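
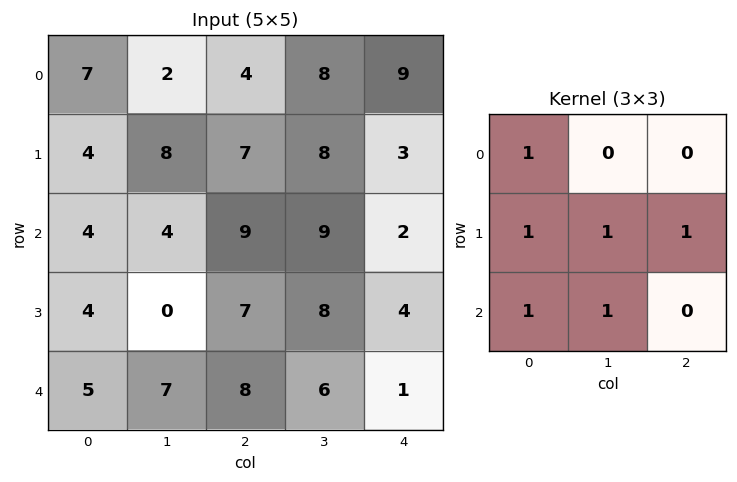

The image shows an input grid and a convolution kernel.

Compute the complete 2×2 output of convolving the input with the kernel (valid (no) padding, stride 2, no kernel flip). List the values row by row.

34 40
27 42

Output[0,0]: The receptive field on the input at this output position is [7 2 4 / 4 8 7 / 4 4 9]. Elementwise product with the kernel and sum: 7·1 + 4·1 + 8·1 + 7·1 + 4·1 + 4·1.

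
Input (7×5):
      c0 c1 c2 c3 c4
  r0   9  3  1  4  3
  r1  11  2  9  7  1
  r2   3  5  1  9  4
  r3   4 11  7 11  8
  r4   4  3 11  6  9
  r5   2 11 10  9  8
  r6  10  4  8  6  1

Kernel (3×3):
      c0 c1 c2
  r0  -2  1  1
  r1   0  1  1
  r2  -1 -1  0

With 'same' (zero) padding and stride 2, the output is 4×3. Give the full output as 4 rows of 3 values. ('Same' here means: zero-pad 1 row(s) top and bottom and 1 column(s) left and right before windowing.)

Output[0,0]: The receptive field on the zero-padded input at this output position is [0 0 0 / 0 9 3 / 0 11 2]. Elementwise product with the kernel and sum: 0·-2 + 0·1 + 0·1 + 9·1 + 3·1 + 0·-1 + 11·-1.

1 -6 -5
17 4 -28
20 -8 -22
27 11 -9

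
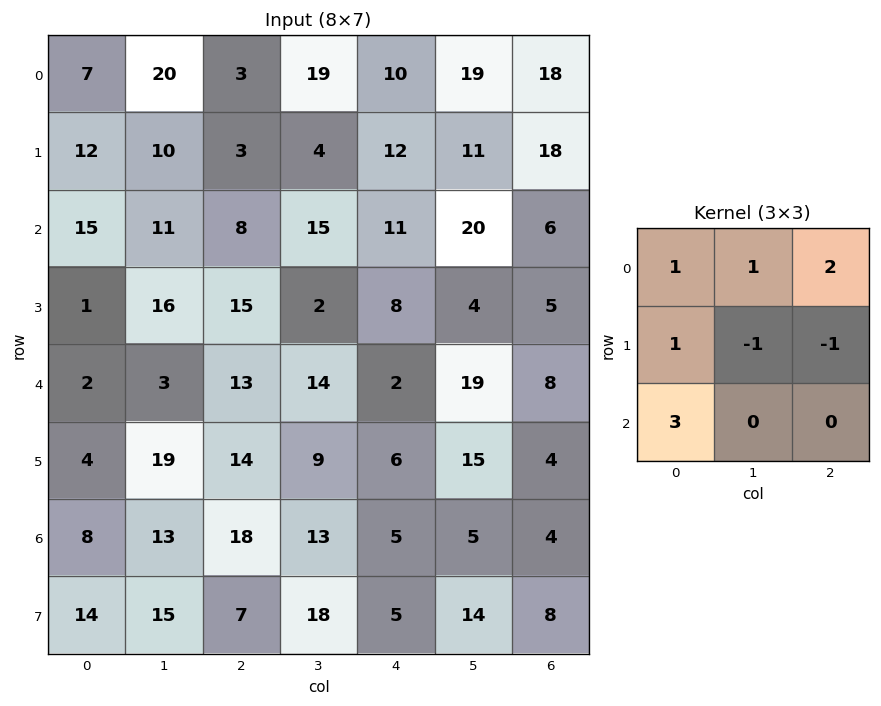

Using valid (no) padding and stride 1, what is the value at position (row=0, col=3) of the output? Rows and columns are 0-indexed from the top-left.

93

The receptive field on the input at this output position is [19 10 19 / 4 12 11 / 15 11 20]. Elementwise product with the kernel and sum: 19·1 + 10·1 + 19·2 + 4·1 + 12·-1 + 11·-1 + 15·3.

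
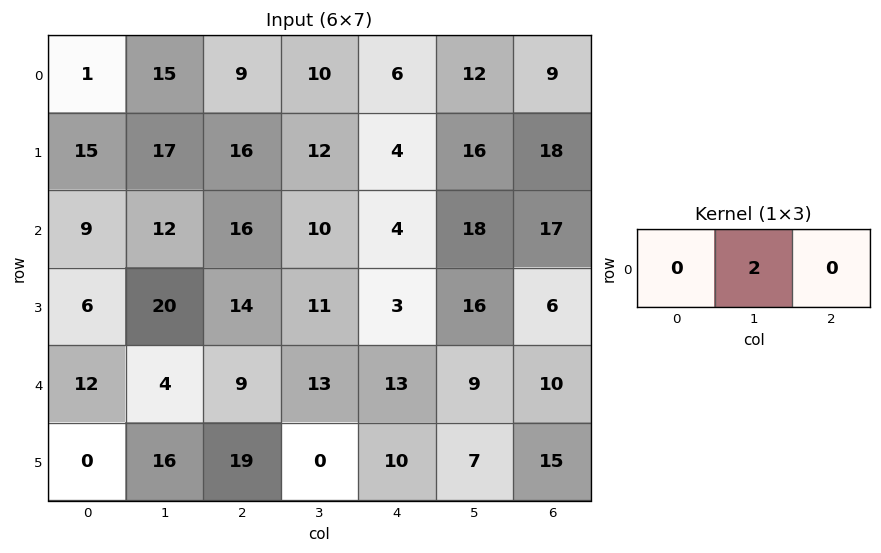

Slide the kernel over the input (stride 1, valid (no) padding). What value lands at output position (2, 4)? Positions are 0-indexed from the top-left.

The receptive field on the input at this output position is [4 18 17]. Elementwise product with the kernel and sum: 18·2.

36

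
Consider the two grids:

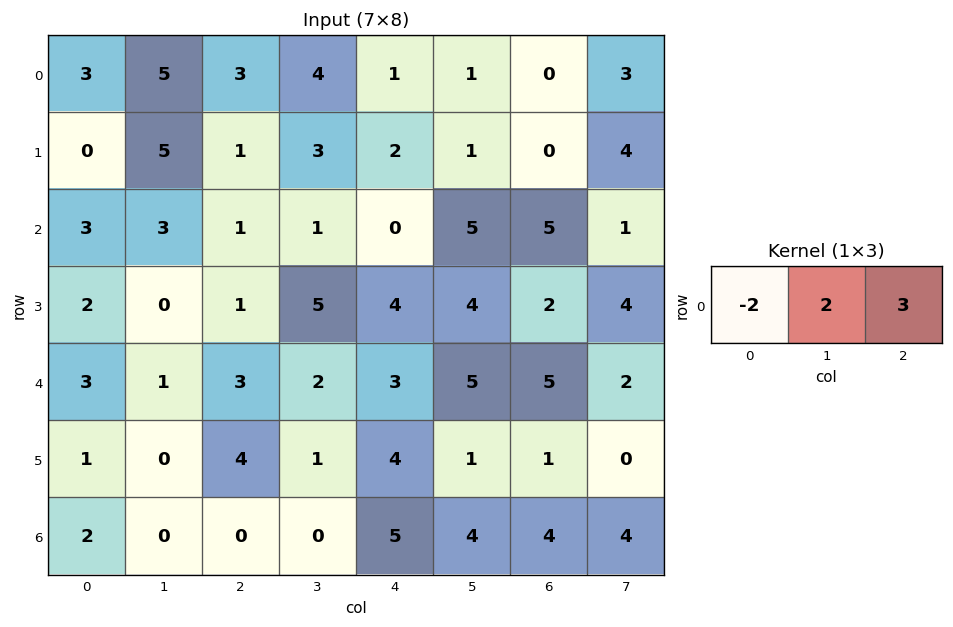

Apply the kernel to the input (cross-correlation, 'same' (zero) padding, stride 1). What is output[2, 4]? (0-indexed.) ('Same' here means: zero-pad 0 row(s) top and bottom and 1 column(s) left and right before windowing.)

The receptive field on the zero-padded input at this output position is [1 0 5]. Elementwise product with the kernel and sum: 1·-2 + 0·2 + 5·3.

13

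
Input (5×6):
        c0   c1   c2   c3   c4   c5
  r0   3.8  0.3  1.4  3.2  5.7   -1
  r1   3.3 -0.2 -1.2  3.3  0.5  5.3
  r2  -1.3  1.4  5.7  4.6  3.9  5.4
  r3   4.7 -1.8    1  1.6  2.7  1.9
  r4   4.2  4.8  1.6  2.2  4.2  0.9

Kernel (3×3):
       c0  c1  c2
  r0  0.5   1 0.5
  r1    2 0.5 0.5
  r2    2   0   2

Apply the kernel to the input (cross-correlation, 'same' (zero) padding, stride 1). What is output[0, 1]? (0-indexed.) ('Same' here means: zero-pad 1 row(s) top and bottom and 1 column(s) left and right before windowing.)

12.65

The receptive field on the zero-padded input at this output position is [0 0 0 / 3.8 0.3 1.4 / 3.3 -0.2 -1.2]. Elementwise product with the kernel and sum: 0·0.5 + 0·1 + 0·0.5 + 3.8·2 + 0.3·0.5 + 1.4·0.5 + 3.3·2 + -1.2·2.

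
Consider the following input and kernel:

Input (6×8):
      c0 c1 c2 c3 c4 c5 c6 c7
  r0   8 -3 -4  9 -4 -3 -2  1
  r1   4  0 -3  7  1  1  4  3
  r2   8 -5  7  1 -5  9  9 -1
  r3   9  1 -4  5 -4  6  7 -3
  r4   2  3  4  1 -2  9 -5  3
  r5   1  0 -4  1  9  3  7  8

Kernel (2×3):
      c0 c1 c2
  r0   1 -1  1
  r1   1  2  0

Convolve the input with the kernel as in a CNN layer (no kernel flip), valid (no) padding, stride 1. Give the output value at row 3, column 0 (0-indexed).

The receptive field on the input at this output position is [9 1 -4 / 2 3 4]. Elementwise product with the kernel and sum: 9·1 + 1·-1 + -4·1 + 2·1 + 3·2.

12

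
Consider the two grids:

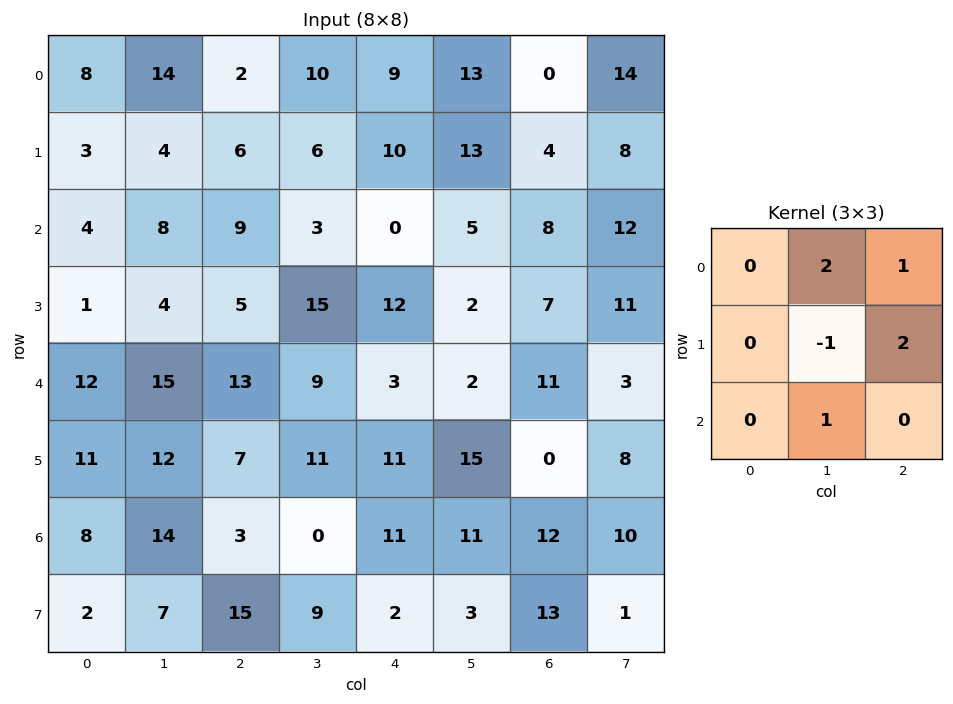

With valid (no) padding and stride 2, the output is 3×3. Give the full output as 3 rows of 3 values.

Output[0,0]: The receptive field on the input at this output position is [8 14 2 / 3 4 6 / 4 8 9]. Elementwise product with the kernel and sum: 14·2 + 2·1 + 4·-1 + 6·2 + 8·1.
Output[0,1]: The receptive field on the input at this output position is [2 10 9 / 6 6 10 / 9 3 0]. Elementwise product with the kernel and sum: 10·2 + 9·1 + 6·-1 + 10·2 + 3·1.

46 46 26
46 24 32
59 32 11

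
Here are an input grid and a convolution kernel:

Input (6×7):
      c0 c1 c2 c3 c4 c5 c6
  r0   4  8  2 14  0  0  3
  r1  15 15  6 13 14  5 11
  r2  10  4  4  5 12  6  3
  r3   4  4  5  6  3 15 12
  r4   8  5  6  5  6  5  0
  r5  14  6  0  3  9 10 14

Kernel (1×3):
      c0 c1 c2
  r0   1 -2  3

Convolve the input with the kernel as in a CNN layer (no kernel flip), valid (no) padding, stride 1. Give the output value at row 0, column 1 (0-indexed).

The receptive field on the input at this output position is [8 2 14]. Elementwise product with the kernel and sum: 8·1 + 2·-2 + 14·3.

46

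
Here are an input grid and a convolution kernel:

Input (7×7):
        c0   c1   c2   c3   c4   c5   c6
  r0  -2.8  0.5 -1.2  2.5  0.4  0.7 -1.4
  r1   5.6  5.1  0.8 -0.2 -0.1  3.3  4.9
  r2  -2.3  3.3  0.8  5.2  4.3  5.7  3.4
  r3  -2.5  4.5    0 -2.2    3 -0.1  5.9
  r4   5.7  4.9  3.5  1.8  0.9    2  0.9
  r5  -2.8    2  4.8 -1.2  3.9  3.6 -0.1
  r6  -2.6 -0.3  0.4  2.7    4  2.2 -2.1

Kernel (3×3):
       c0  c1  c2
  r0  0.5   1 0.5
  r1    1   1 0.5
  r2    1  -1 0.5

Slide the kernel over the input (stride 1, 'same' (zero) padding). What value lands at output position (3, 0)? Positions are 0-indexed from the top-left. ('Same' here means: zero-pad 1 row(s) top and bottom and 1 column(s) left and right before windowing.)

The receptive field on the zero-padded input at this output position is [0 -2.3 3.3 / 0 -2.5 4.5 / 0 5.7 4.9]. Elementwise product with the kernel and sum: 0·0.5 + -2.3·1 + 3.3·0.5 + 0·1 + -2.5·1 + 4.5·0.5 + 0·1 + 5.7·-1 + 4.9·0.5.

-4.15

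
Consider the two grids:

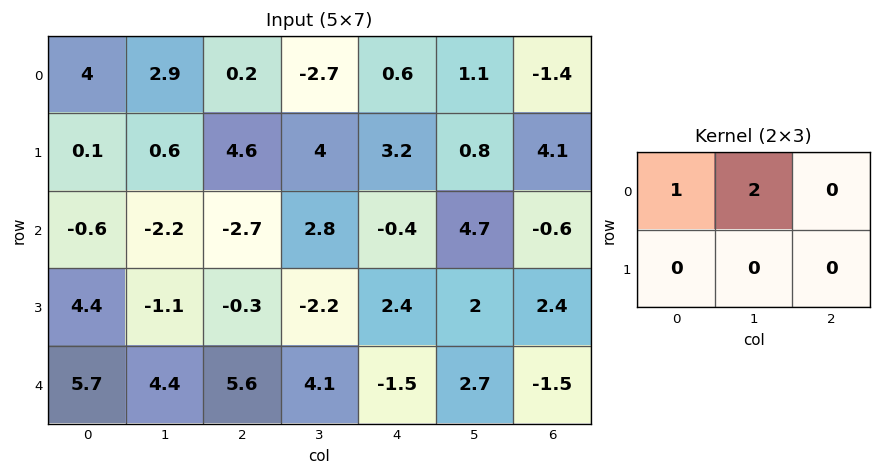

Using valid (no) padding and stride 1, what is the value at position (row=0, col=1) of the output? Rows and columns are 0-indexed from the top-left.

3.3

The receptive field on the input at this output position is [2.9 0.2 -2.7 / 0.6 4.6 4]. Elementwise product with the kernel and sum: 2.9·1 + 0.2·2.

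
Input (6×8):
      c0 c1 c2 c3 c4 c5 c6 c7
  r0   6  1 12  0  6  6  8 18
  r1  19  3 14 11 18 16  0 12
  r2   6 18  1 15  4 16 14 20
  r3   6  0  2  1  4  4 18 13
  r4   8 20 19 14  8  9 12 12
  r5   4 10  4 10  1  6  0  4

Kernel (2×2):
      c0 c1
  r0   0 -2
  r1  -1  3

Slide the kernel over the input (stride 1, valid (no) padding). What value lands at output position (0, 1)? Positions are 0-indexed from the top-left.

The receptive field on the input at this output position is [1 12 / 3 14]. Elementwise product with the kernel and sum: 12·-2 + 3·-1 + 14·3.

15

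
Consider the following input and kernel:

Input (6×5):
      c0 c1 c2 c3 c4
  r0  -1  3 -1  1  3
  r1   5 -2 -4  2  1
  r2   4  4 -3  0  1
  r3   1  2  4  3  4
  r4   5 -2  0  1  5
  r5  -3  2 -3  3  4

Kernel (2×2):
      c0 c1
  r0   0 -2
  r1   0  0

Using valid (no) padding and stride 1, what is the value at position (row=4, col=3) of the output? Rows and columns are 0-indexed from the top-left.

-10

The receptive field on the input at this output position is [1 5 / 3 4]. Elementwise product with the kernel and sum: 5·-2.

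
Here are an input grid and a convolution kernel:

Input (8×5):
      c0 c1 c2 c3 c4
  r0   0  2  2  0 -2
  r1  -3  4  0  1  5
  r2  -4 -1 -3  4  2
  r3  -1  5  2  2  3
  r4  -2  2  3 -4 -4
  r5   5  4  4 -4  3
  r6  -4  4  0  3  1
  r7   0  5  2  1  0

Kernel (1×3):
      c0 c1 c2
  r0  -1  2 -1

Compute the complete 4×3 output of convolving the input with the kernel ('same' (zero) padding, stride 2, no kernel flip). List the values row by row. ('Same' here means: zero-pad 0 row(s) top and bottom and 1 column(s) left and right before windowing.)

Output[0,0]: The receptive field on the zero-padded input at this output position is [0 0 2]. Elementwise product with the kernel and sum: 0·-1 + 0·2 + 2·-1.
Output[0,1]: The receptive field on the zero-padded input at this output position is [2 2 0]. Elementwise product with the kernel and sum: 2·-1 + 2·2 + 0·-1.

-2 2 -4
-7 -9 0
-6 8 -4
-12 -7 -1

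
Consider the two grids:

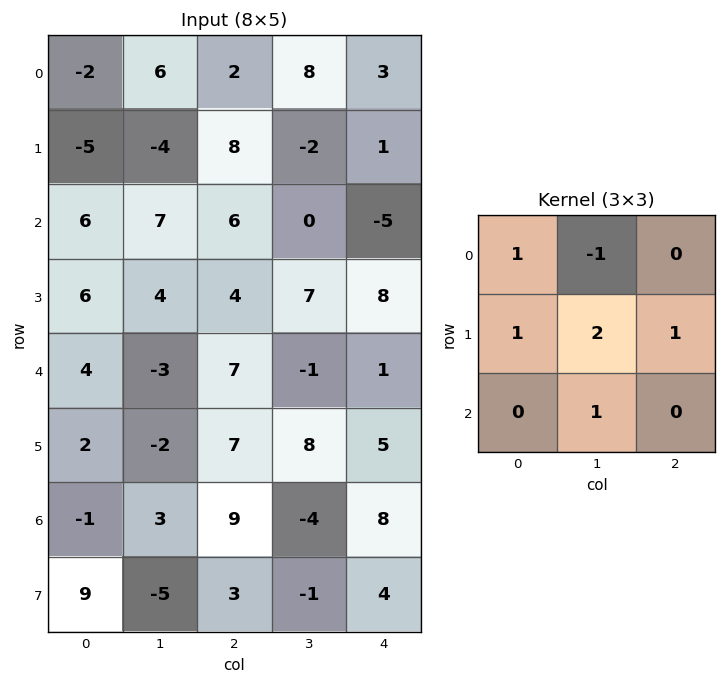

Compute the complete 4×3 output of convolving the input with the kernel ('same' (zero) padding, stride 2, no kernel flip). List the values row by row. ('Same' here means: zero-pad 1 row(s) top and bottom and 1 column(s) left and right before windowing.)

-3 26 15
30 11 -5
1 17 5
8 11 19

Output[0,0]: The receptive field on the zero-padded input at this output position is [0 0 0 / 0 -2 6 / 0 -5 -4]. Elementwise product with the kernel and sum: 0·1 + 0·-1 + 0·1 + -2·2 + 6·1 + -5·1.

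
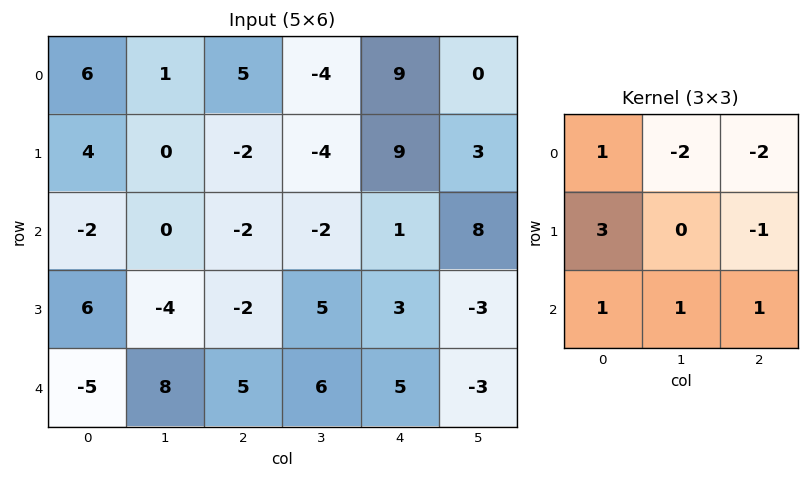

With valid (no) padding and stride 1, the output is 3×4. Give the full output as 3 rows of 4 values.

4 -1 -23 -30
4 13 -13 -37
30 10 7 6

Output[0,0]: The receptive field on the input at this output position is [6 1 5 / 4 0 -2 / -2 0 -2]. Elementwise product with the kernel and sum: 6·1 + 1·-2 + 5·-2 + 4·3 + -2·-1 + -2·1 + 0·1 + -2·1.
Output[0,1]: The receptive field on the input at this output position is [1 5 -4 / 0 -2 -4 / 0 -2 -2]. Elementwise product with the kernel and sum: 1·1 + 5·-2 + -4·-2 + 0·3 + -4·-1 + 0·1 + -2·1 + -2·1.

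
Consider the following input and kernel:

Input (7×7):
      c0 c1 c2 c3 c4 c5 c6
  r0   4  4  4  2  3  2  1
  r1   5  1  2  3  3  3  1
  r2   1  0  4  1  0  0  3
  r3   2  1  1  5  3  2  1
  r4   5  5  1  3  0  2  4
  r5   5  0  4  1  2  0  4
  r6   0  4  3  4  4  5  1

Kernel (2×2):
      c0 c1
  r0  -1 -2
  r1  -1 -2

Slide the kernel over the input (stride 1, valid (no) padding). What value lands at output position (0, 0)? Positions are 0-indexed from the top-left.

-19

The receptive field on the input at this output position is [4 4 / 5 1]. Elementwise product with the kernel and sum: 4·-1 + 4·-2 + 5·-1 + 1·-2.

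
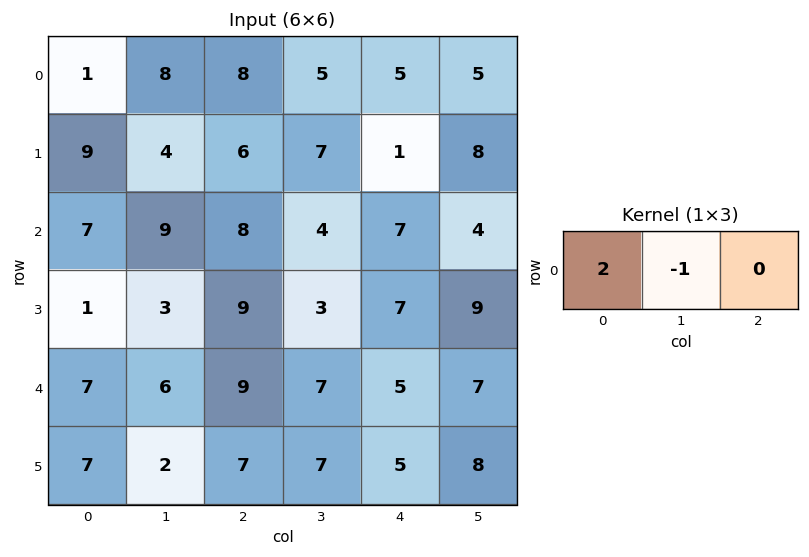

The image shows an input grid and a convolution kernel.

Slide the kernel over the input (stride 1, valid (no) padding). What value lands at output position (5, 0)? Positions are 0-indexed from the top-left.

The receptive field on the input at this output position is [7 2 7]. Elementwise product with the kernel and sum: 7·2 + 2·-1.

12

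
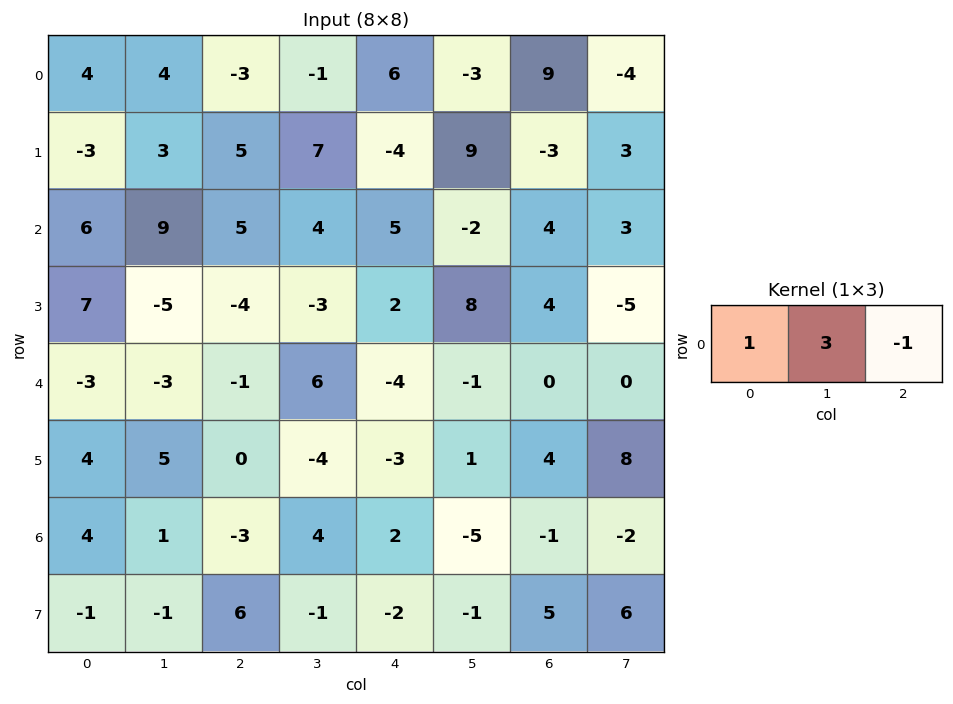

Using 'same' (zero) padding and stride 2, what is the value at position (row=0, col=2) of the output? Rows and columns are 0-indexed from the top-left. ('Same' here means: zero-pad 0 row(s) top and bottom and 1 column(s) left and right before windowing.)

20

The receptive field on the zero-padded input at this output position is [-1 6 -3]. Elementwise product with the kernel and sum: -1·1 + 6·3 + -3·-1.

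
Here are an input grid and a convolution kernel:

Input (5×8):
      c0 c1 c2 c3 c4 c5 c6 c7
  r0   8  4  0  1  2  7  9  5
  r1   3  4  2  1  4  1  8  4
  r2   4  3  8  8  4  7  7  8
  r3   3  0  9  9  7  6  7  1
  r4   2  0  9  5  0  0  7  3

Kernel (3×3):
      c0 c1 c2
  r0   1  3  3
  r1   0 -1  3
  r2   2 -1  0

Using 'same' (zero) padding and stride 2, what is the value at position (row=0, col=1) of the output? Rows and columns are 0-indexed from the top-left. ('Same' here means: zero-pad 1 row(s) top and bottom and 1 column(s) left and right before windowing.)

The receptive field on the zero-padded input at this output position is [0 0 0 / 4 0 1 / 4 2 1]. Elementwise product with the kernel and sum: 0·1 + 0·3 + 0·3 + 0·-1 + 1·3 + 4·2 + 2·-1.

9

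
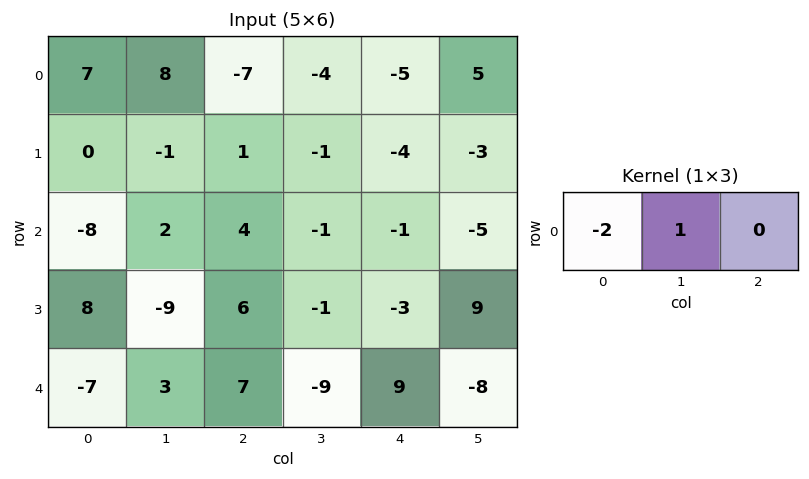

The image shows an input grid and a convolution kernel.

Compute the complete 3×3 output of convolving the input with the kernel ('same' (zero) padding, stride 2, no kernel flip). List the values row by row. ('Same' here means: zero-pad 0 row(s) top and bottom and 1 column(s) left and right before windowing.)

7 -23 3
-8 0 1
-7 1 27

Output[0,0]: The receptive field on the zero-padded input at this output position is [0 7 8]. Elementwise product with the kernel and sum: 0·-2 + 7·1.
Output[0,1]: The receptive field on the zero-padded input at this output position is [8 -7 -4]. Elementwise product with the kernel and sum: 8·-2 + -7·1.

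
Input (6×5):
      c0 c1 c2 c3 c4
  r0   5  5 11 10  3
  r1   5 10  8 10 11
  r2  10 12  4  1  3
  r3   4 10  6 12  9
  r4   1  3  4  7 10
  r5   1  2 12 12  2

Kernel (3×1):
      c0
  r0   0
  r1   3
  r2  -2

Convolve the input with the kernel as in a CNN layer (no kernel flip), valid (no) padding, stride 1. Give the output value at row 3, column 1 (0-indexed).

The receptive field on the input at this output position is [10 / 3 / 2]. Elementwise product with the kernel and sum: 3·3 + 2·-2.

5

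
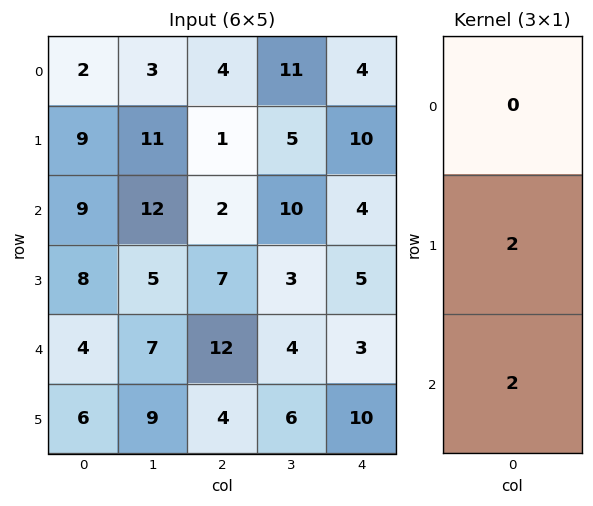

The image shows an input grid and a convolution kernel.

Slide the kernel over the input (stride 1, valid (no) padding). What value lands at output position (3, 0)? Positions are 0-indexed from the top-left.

20

The receptive field on the input at this output position is [8 / 4 / 6]. Elementwise product with the kernel and sum: 4·2 + 6·2.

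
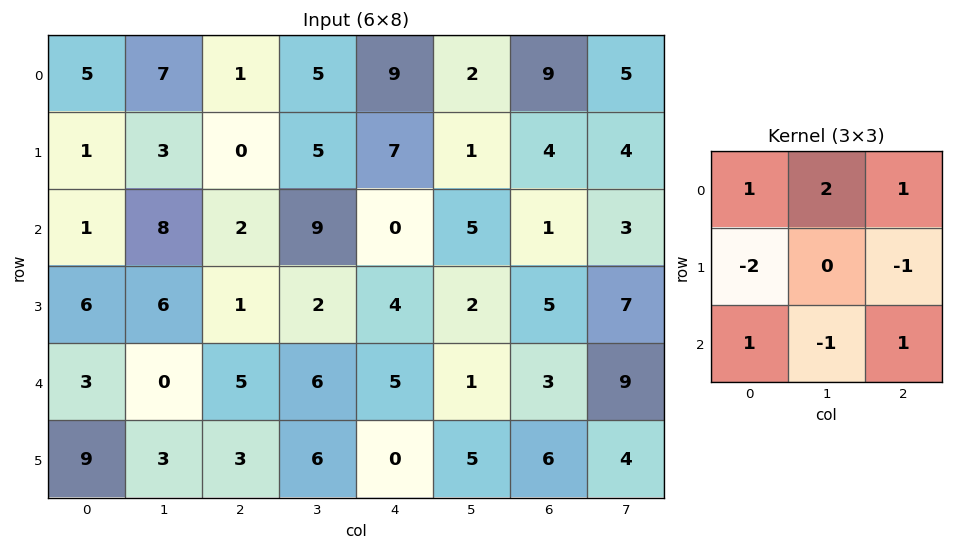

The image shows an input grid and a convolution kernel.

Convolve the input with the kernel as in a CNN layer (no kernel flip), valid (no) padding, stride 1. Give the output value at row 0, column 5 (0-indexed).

The receptive field on the input at this output position is [2 9 5 / 1 4 4 / 5 1 3]. Elementwise product with the kernel and sum: 2·1 + 9·2 + 5·1 + 1·-2 + 4·-1 + 5·1 + 1·-1 + 3·1.

26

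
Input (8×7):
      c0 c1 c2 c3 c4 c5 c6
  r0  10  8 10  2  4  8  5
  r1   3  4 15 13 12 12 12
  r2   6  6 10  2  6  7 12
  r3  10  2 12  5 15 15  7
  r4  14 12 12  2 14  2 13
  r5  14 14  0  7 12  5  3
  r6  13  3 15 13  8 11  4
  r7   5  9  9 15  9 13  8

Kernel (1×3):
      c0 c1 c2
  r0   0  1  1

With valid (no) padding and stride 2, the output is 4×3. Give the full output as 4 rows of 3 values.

18 6 13
16 8 19
24 16 15
18 21 15

Output[0,0]: The receptive field on the input at this output position is [10 8 10]. Elementwise product with the kernel and sum: 8·1 + 10·1.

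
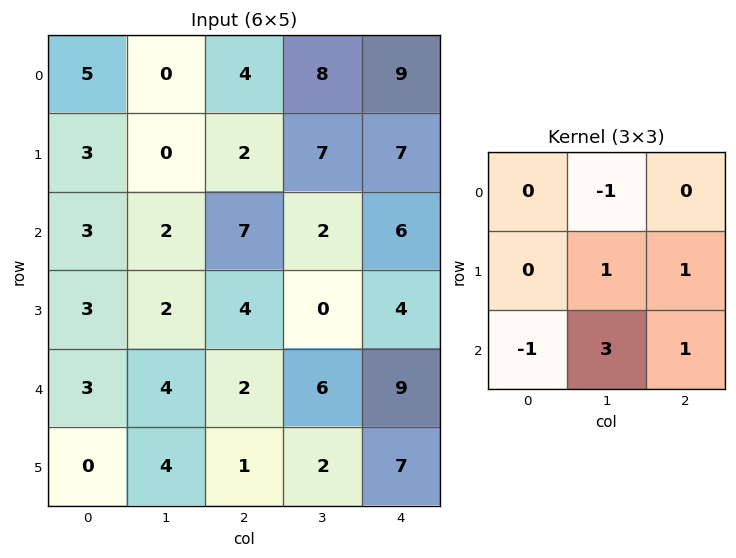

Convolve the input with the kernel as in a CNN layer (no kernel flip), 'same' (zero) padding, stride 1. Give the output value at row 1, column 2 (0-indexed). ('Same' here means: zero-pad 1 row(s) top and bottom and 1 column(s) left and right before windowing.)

26

The receptive field on the zero-padded input at this output position is [0 4 8 / 0 2 7 / 2 7 2]. Elementwise product with the kernel and sum: 4·-1 + 2·1 + 7·1 + 2·-1 + 7·3 + 2·1.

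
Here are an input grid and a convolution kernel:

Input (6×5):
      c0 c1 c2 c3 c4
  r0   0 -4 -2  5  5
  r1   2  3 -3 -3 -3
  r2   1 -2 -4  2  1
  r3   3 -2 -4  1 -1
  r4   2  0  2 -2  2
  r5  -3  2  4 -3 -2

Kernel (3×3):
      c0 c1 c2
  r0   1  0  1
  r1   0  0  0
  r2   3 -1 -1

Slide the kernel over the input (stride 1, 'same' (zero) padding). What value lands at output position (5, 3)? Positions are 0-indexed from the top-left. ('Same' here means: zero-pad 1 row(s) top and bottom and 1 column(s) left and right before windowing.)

The receptive field on the zero-padded input at this output position is [2 -2 2 / 4 -3 -2 / 0 0 0]. Elementwise product with the kernel and sum: 2·1 + 2·1 + 0·3 + 0·-1 + 0·-1.

4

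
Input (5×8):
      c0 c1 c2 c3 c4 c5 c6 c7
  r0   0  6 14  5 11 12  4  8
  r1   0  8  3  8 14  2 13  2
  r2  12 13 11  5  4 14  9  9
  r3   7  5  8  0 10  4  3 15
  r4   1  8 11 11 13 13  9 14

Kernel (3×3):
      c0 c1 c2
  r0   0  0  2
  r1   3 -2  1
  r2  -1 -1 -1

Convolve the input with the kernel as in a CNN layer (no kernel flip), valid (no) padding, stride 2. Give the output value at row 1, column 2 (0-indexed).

The receptive field on the input at this output position is [4 14 9 / 10 4 3 / 13 13 9]. Elementwise product with the kernel and sum: 9·2 + 10·3 + 4·-2 + 3·1 + 13·-1 + 13·-1 + 9·-1.

8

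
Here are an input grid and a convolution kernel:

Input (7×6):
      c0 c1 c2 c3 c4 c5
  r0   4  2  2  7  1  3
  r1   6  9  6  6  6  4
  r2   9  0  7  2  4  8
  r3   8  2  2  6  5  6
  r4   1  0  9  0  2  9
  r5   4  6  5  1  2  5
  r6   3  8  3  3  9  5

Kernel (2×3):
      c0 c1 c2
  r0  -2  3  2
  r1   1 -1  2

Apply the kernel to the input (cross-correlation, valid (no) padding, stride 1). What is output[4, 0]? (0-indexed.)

The receptive field on the input at this output position is [1 0 9 / 4 6 5]. Elementwise product with the kernel and sum: 1·-2 + 0·3 + 9·2 + 4·1 + 6·-1 + 5·2.

24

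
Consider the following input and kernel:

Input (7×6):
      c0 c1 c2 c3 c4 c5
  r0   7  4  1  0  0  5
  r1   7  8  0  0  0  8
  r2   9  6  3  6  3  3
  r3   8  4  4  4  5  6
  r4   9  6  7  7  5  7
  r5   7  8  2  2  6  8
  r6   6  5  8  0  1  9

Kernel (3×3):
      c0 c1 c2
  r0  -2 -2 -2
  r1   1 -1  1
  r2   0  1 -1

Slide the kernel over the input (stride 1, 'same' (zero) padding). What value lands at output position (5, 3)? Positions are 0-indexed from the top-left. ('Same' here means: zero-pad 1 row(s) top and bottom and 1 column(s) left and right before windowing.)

The receptive field on the zero-padded input at this output position is [7 7 5 / 2 2 6 / 8 0 1]. Elementwise product with the kernel and sum: 7·-2 + 7·-2 + 5·-2 + 2·1 + 2·-1 + 6·1 + 0·1 + 1·-1.

-33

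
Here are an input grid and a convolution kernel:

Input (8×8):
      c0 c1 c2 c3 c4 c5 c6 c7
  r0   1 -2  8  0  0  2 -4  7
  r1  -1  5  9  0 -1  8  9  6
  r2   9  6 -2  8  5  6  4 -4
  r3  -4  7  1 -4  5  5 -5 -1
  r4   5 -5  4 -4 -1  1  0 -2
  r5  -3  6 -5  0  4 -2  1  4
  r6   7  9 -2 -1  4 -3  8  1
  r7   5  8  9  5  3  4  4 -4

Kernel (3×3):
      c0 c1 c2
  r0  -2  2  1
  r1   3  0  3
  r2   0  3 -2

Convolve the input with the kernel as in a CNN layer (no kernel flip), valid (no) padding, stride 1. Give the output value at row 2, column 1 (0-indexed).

The receptive field on the input at this output position is [6 -2 8 / 7 1 -4 / -5 4 -4]. Elementwise product with the kernel and sum: 6·-2 + -2·2 + 8·1 + 7·3 + -4·3 + 4·3 + -4·-2.

21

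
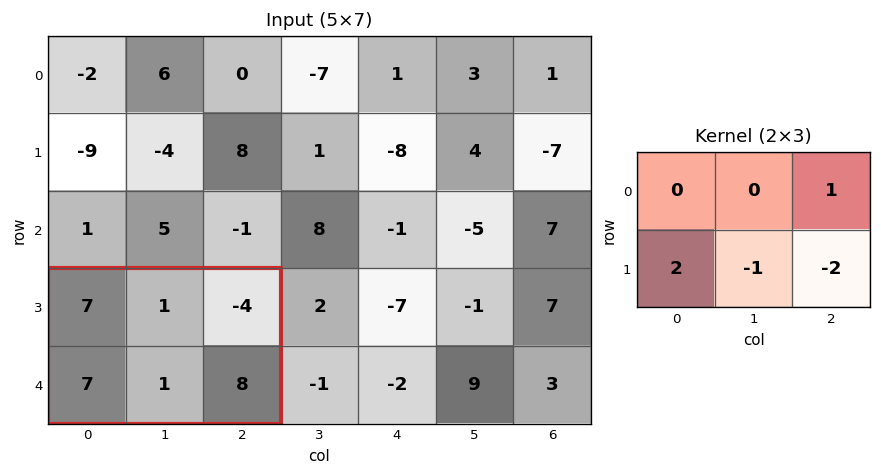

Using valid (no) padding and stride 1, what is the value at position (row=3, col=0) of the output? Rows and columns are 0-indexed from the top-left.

-7

The receptive field on the input at this output position is [7 1 -4 / 7 1 8]. Elementwise product with the kernel and sum: -4·1 + 7·2 + 1·-1 + 8·-2.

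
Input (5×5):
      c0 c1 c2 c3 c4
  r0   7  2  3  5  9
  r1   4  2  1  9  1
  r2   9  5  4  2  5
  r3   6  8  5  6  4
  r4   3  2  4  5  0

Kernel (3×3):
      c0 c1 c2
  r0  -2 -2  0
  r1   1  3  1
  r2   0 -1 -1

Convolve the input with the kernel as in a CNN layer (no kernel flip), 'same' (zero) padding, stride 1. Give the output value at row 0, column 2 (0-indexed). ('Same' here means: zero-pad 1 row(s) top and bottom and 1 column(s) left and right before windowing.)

The receptive field on the zero-padded input at this output position is [0 0 0 / 2 3 5 / 2 1 9]. Elementwise product with the kernel and sum: 0·-2 + 0·-2 + 2·1 + 3·3 + 5·1 + 1·-1 + 9·-1.

6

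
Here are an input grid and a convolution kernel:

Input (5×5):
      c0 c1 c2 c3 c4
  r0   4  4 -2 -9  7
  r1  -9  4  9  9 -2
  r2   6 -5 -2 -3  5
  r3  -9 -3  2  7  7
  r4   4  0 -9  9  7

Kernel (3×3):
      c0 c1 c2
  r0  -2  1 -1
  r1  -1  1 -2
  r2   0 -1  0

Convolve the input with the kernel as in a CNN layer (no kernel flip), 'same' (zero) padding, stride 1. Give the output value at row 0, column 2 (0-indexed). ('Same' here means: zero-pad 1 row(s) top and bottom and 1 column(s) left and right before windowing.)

3

The receptive field on the zero-padded input at this output position is [0 0 0 / 4 -2 -9 / 4 9 9]. Elementwise product with the kernel and sum: 0·-2 + 0·1 + 0·-1 + 4·-1 + -2·1 + -9·-2 + 9·-1.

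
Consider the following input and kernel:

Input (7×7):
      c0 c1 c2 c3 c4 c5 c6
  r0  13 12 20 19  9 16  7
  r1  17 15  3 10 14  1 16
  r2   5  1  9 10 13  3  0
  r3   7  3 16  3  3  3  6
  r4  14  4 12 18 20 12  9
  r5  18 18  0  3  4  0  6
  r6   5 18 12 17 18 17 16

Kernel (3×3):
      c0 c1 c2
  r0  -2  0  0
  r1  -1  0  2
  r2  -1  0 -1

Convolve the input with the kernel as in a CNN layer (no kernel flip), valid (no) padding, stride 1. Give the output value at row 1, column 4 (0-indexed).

-50

The receptive field on the input at this output position is [14 1 16 / 13 3 0 / 3 3 6]. Elementwise product with the kernel and sum: 14·-2 + 13·-1 + 0·2 + 3·-1 + 6·-1.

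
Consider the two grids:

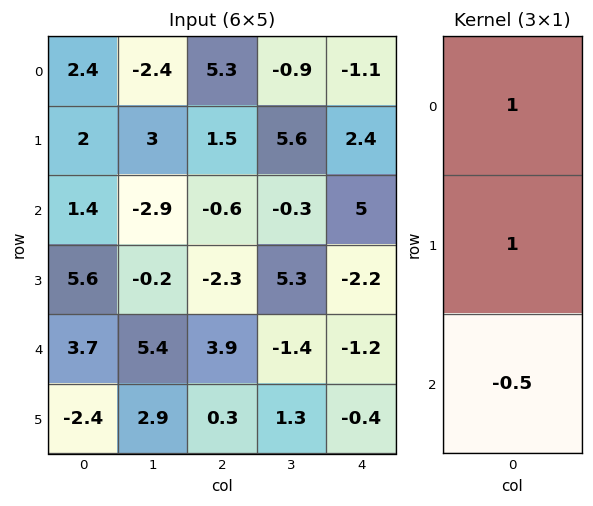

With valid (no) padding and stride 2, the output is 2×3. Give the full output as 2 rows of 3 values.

Output[0,0]: The receptive field on the input at this output position is [2.4 / 2 / 1.4]. Elementwise product with the kernel and sum: 2.4·1 + 2·1 + 1.4·-0.5.

3.7 7.1 -1.2
5.15 -4.85 3.4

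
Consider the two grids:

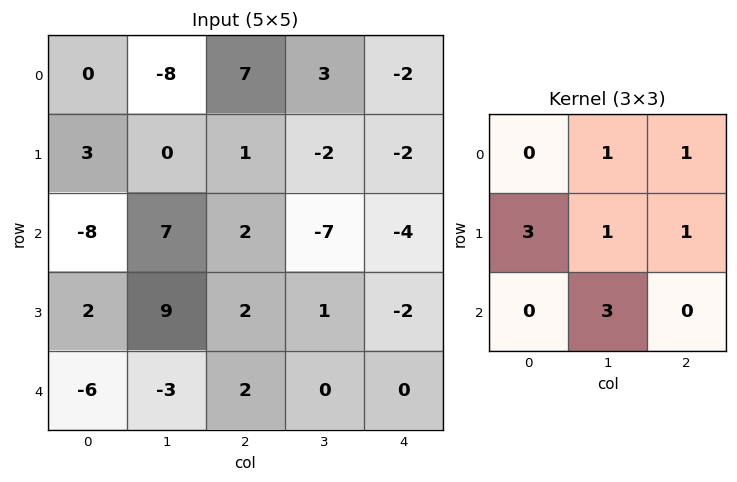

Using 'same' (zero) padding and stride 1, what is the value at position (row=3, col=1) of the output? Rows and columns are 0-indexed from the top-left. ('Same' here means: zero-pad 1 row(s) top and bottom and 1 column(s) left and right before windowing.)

The receptive field on the zero-padded input at this output position is [-8 7 2 / 2 9 2 / -6 -3 2]. Elementwise product with the kernel and sum: 7·1 + 2·1 + 2·3 + 9·1 + 2·1 + -3·3.

17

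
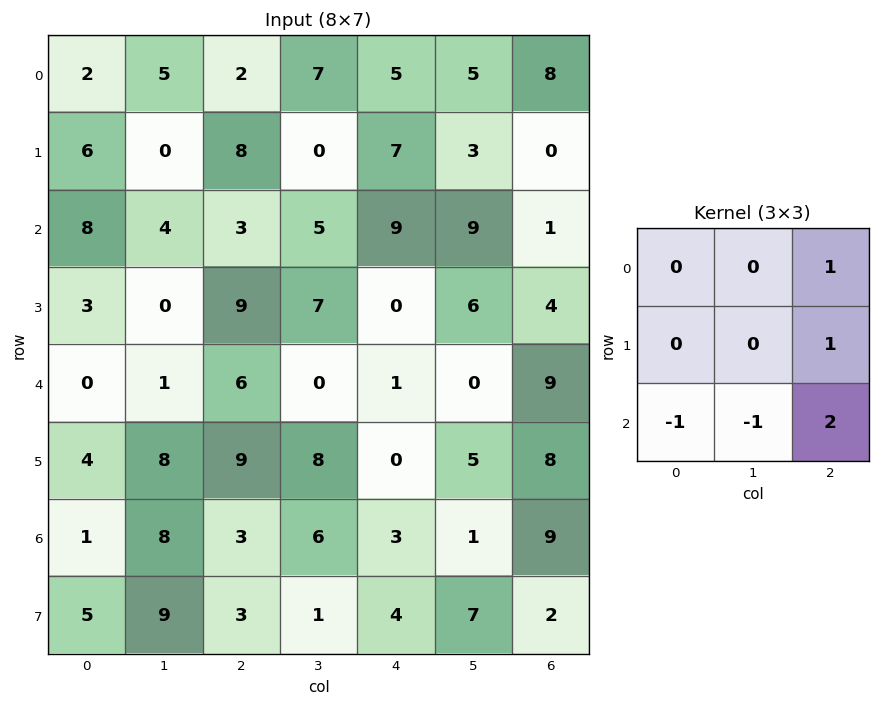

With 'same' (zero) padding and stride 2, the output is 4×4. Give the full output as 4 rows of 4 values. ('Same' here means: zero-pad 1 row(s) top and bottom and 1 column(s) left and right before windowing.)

-1 -1 4 -3
1 10 17 -10
13 6 8 -13
29 4 15 -9

Output[0,0]: The receptive field on the zero-padded input at this output position is [0 0 0 / 0 2 5 / 0 6 0]. Elementwise product with the kernel and sum: 0·1 + 5·1 + 0·-1 + 6·-1 + 0·2.
Output[0,1]: The receptive field on the zero-padded input at this output position is [0 0 0 / 5 2 7 / 0 8 0]. Elementwise product with the kernel and sum: 0·1 + 7·1 + 0·-1 + 8·-1 + 0·2.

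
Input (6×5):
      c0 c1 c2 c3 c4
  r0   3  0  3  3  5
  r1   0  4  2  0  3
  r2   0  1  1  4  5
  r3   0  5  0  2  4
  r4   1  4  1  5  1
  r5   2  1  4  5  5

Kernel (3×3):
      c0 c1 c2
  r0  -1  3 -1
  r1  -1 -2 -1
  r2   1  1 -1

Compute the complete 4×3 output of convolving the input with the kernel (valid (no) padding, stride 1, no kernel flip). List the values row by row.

-16 -4 -4
12 -2 -21
-4 -9 3
4 -18 -6

Output[0,0]: The receptive field on the input at this output position is [3 0 3 / 0 4 2 / 0 1 1]. Elementwise product with the kernel and sum: 3·-1 + 0·3 + 3·-1 + 0·-1 + 4·-2 + 2·-1 + 0·1 + 1·1 + 1·-1.
Output[0,1]: The receptive field on the input at this output position is [0 3 3 / 4 2 0 / 1 1 4]. Elementwise product with the kernel and sum: 0·-1 + 3·3 + 3·-1 + 4·-1 + 2·-2 + 0·-1 + 1·1 + 1·1 + 4·-1.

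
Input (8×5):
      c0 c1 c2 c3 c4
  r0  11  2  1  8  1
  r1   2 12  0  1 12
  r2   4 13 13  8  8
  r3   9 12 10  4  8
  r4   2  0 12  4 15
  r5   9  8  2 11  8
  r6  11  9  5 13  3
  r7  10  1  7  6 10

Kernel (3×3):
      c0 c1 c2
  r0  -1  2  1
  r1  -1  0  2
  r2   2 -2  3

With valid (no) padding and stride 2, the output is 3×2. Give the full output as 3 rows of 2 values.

13 74
86 78
24 18

Output[0,0]: The receptive field on the input at this output position is [11 2 1 / 2 12 0 / 4 13 13]. Elementwise product with the kernel and sum: 11·-1 + 2·2 + 1·1 + 2·-1 + 0·2 + 4·2 + 13·-2 + 13·3.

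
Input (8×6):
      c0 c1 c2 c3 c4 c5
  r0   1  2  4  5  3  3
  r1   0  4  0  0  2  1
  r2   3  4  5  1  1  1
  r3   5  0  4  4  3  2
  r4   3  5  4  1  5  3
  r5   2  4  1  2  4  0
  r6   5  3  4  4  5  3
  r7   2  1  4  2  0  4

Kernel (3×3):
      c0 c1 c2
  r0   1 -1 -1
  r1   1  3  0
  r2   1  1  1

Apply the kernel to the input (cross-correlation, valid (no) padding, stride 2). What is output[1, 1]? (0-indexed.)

The receptive field on the input at this output position is [5 1 1 / 4 4 3 / 4 1 5]. Elementwise product with the kernel and sum: 5·1 + 1·-1 + 1·-1 + 4·1 + 4·3 + 4·1 + 1·1 + 5·1.

29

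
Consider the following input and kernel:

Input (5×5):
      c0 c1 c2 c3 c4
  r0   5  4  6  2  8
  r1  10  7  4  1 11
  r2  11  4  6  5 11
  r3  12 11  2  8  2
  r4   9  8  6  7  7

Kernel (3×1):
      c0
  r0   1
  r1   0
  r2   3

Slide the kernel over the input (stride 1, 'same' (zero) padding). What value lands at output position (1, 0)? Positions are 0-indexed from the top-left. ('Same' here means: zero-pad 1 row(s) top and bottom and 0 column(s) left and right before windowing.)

38

The receptive field on the zero-padded input at this output position is [5 / 10 / 11]. Elementwise product with the kernel and sum: 5·1 + 11·3.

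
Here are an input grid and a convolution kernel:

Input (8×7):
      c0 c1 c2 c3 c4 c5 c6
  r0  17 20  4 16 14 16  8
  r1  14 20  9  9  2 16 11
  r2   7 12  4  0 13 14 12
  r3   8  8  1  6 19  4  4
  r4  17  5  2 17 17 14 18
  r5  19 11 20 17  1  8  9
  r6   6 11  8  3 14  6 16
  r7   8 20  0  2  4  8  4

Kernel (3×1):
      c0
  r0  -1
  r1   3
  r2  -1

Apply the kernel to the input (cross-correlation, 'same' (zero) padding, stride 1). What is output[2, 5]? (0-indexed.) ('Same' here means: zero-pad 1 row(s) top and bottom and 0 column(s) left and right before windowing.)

22

The receptive field on the zero-padded input at this output position is [16 / 14 / 4]. Elementwise product with the kernel and sum: 16·-1 + 14·3 + 4·-1.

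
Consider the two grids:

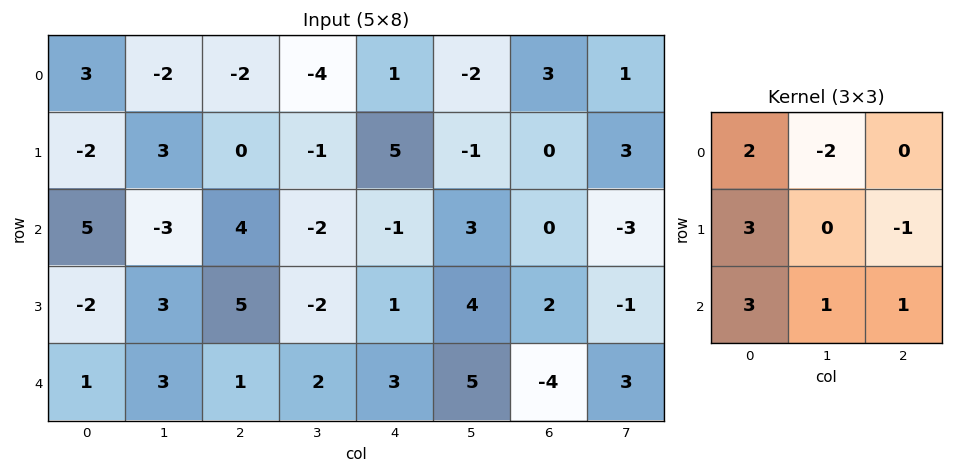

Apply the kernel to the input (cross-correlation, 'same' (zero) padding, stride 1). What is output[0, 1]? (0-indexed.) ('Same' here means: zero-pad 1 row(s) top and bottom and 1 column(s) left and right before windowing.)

The receptive field on the zero-padded input at this output position is [0 0 0 / 3 -2 -2 / -2 3 0]. Elementwise product with the kernel and sum: 0·2 + 0·-2 + 3·3 + -2·-1 + -2·3 + 3·1 + 0·1.

8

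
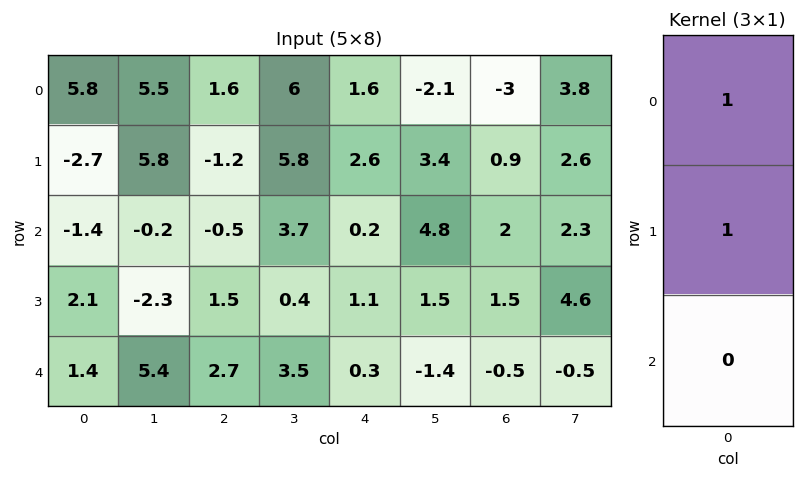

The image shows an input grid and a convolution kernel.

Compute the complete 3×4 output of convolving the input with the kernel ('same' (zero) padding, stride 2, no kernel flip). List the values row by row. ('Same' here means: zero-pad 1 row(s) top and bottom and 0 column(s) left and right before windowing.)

5.8 1.6 1.6 -3
-4.1 -1.7 2.8 2.9
3.5 4.2 1.4 1

Output[0,0]: The receptive field on the zero-padded input at this output position is [0 / 5.8 / -2.7]. Elementwise product with the kernel and sum: 0·1 + 5.8·1.
Output[0,1]: The receptive field on the zero-padded input at this output position is [0 / 1.6 / -1.2]. Elementwise product with the kernel and sum: 0·1 + 1.6·1.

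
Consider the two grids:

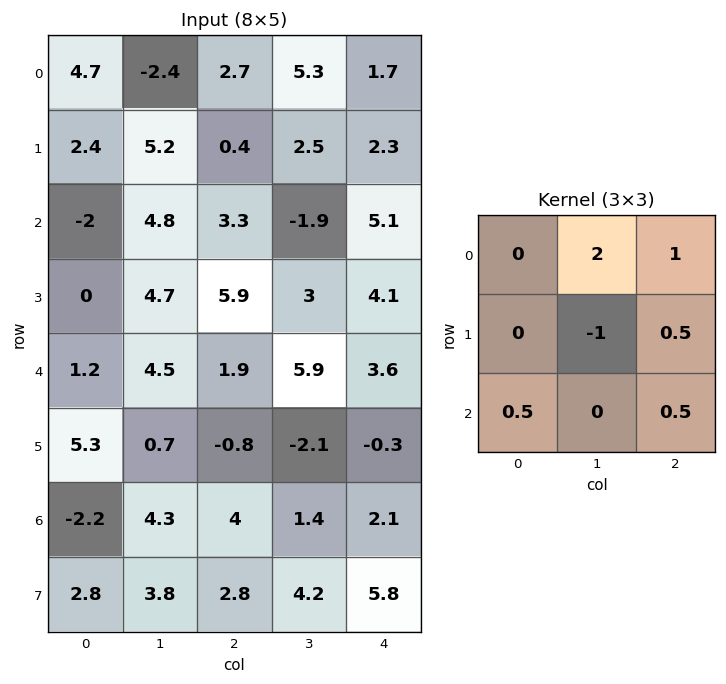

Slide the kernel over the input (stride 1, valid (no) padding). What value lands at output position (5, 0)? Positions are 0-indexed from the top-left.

The receptive field on the input at this output position is [5.3 0.7 -0.8 / -2.2 4.3 4 / 2.8 3.8 2.8]. Elementwise product with the kernel and sum: 0.7·2 + -0.8·1 + 4.3·-1 + 4·0.5 + 2.8·0.5 + 2.8·0.5.

1.1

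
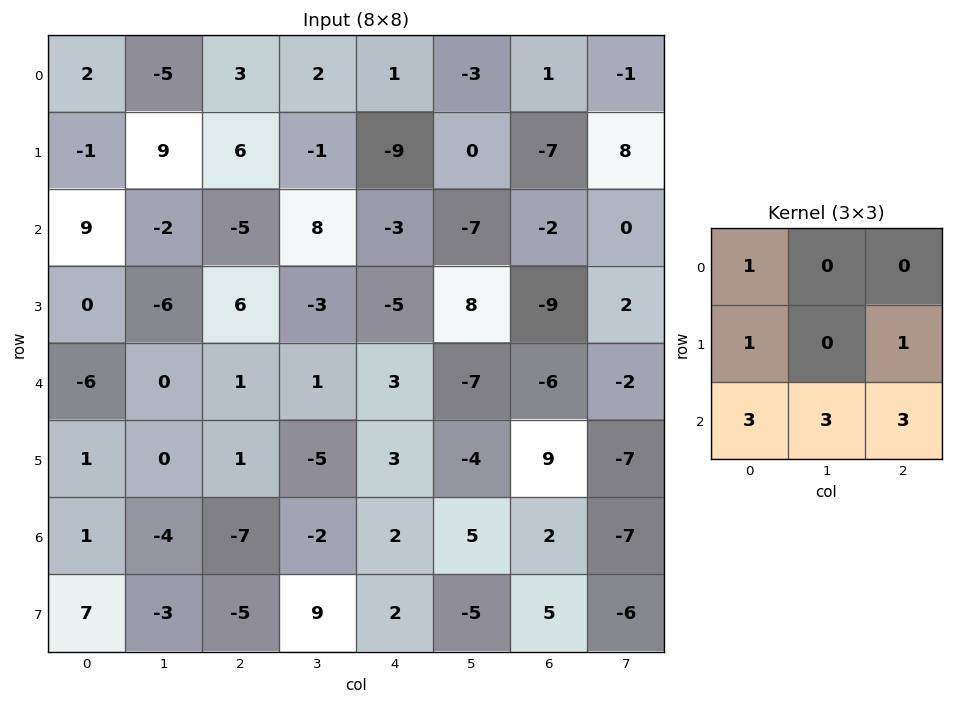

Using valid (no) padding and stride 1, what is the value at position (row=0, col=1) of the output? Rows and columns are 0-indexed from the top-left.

6

The receptive field on the input at this output position is [-5 3 2 / 9 6 -1 / -2 -5 8]. Elementwise product with the kernel and sum: -5·1 + 9·1 + -1·1 + -2·3 + -5·3 + 8·3.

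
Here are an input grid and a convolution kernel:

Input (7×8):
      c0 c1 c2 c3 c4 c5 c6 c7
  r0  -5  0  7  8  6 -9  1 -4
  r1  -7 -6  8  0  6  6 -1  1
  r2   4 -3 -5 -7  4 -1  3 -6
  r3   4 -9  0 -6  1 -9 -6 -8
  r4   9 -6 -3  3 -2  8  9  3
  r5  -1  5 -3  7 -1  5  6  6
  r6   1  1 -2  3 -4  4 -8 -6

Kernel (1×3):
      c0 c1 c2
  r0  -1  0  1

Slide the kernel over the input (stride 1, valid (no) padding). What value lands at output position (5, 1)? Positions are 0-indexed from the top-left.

The receptive field on the input at this output position is [5 -3 7]. Elementwise product with the kernel and sum: 5·-1 + 7·1.

2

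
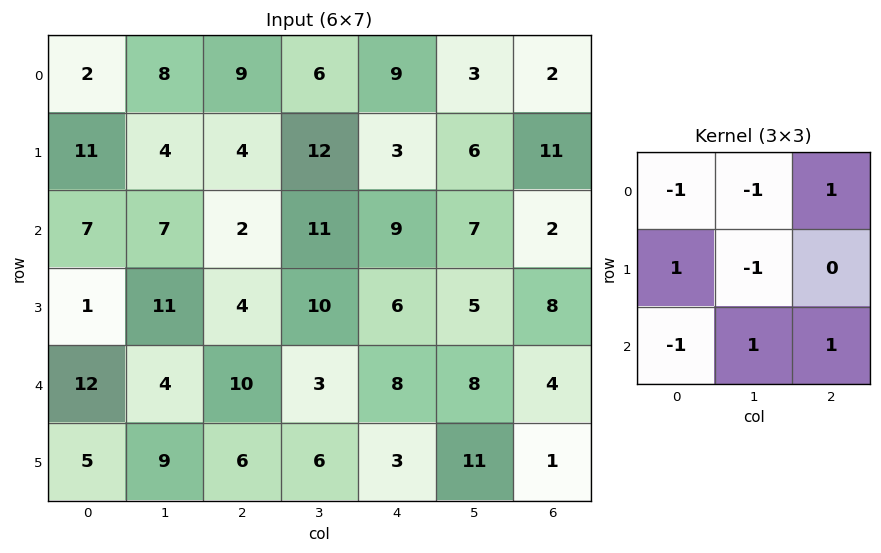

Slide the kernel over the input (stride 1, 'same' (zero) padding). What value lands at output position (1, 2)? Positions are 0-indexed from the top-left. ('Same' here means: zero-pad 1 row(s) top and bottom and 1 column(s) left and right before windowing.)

The receptive field on the zero-padded input at this output position is [8 9 6 / 4 4 12 / 7 2 11]. Elementwise product with the kernel and sum: 8·-1 + 9·-1 + 6·1 + 4·1 + 4·-1 + 7·-1 + 2·1 + 11·1.

-5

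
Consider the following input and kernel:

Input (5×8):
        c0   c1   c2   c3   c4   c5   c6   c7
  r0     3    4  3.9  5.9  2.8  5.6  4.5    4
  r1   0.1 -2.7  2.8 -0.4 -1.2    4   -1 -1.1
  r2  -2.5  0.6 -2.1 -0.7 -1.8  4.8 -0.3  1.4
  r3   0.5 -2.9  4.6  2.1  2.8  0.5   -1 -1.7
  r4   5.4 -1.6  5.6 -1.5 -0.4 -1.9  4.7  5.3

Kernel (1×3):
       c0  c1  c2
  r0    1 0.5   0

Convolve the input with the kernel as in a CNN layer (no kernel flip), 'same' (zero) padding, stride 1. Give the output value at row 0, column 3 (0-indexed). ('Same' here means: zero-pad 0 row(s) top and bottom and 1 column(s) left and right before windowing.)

6.85

The receptive field on the zero-padded input at this output position is [3.9 5.9 2.8]. Elementwise product with the kernel and sum: 3.9·1 + 5.9·0.5.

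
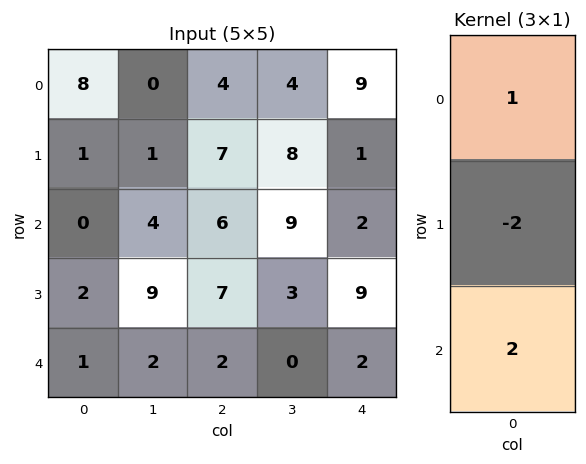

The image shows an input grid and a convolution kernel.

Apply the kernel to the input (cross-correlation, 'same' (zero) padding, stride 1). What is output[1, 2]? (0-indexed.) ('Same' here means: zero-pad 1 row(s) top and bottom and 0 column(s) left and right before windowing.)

The receptive field on the zero-padded input at this output position is [4 / 7 / 6]. Elementwise product with the kernel and sum: 4·1 + 7·-2 + 6·2.

2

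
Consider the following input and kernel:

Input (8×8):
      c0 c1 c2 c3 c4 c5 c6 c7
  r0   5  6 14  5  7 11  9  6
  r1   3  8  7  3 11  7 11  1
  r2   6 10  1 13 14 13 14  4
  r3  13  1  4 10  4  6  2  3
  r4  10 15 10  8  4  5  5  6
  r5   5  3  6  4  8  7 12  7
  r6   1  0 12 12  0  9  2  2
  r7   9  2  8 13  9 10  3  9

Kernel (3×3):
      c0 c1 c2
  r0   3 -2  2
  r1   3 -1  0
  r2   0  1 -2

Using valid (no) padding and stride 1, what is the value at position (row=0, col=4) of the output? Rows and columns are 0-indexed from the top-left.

The receptive field on the input at this output position is [7 11 9 / 11 7 11 / 14 13 14]. Elementwise product with the kernel and sum: 7·3 + 11·-2 + 9·2 + 11·3 + 7·-1 + 13·1 + 14·-2.

28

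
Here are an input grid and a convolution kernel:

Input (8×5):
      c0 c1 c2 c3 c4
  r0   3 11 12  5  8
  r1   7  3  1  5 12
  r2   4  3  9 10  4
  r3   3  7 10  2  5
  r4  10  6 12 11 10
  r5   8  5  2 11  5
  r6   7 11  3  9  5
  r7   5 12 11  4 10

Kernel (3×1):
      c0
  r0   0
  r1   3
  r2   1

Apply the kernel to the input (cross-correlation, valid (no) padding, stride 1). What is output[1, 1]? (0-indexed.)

The receptive field on the input at this output position is [3 / 3 / 7]. Elementwise product with the kernel and sum: 3·3 + 7·1.

16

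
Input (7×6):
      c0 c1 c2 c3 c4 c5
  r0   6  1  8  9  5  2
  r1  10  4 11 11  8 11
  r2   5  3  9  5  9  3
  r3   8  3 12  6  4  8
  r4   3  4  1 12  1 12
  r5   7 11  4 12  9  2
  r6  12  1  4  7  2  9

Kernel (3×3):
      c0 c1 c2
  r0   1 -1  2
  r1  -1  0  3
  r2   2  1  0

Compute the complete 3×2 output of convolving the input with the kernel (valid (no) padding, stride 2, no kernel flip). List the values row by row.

Output[0,0]: The receptive field on the input at this output position is [6 1 8 / 10 4 11 / 5 3 9]. Elementwise product with the kernel and sum: 6·1 + 1·-1 + 8·2 + 10·-1 + 11·3 + 5·2 + 3·1.
Output[0,1]: The receptive field on the input at this output position is [8 9 5 / 11 11 8 / 9 5 9]. Elementwise product with the kernel and sum: 8·1 + 9·-1 + 5·2 + 11·-1 + 8·3 + 9·2 + 5·1.

57 45
58 36
31 29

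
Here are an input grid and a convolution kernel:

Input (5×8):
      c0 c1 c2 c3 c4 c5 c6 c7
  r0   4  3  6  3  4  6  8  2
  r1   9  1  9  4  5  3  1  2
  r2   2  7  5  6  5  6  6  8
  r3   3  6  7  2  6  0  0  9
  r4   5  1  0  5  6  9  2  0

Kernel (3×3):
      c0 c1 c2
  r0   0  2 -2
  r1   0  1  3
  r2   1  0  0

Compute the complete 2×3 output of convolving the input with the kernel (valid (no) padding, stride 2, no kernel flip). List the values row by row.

24 22 7
36 22 6

Output[0,0]: The receptive field on the input at this output position is [4 3 6 / 9 1 9 / 2 7 5]. Elementwise product with the kernel and sum: 3·2 + 6·-2 + 1·1 + 9·3 + 2·1.
Output[0,1]: The receptive field on the input at this output position is [6 3 4 / 9 4 5 / 5 6 5]. Elementwise product with the kernel and sum: 3·2 + 4·-2 + 4·1 + 5·3 + 5·1.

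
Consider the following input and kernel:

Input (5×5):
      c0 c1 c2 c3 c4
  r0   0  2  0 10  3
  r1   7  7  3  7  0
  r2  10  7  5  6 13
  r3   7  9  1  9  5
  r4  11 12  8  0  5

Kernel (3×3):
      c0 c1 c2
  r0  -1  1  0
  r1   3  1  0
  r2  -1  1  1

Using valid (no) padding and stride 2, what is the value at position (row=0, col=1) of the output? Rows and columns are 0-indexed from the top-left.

40

The receptive field on the input at this output position is [0 10 3 / 3 7 0 / 5 6 13]. Elementwise product with the kernel and sum: 0·-1 + 10·1 + 3·3 + 7·1 + 5·-1 + 6·1 + 13·1.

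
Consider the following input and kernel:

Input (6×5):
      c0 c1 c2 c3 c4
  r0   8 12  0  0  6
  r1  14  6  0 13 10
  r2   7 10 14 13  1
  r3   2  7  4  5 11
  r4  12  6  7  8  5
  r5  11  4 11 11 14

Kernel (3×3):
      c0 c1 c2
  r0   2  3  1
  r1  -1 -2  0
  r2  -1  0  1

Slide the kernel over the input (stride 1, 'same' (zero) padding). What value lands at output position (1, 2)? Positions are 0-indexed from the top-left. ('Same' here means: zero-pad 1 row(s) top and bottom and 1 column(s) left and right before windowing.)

The receptive field on the zero-padded input at this output position is [12 0 0 / 6 0 13 / 10 14 13]. Elementwise product with the kernel and sum: 12·2 + 0·3 + 0·1 + 6·-1 + 0·-2 + 10·-1 + 13·1.

21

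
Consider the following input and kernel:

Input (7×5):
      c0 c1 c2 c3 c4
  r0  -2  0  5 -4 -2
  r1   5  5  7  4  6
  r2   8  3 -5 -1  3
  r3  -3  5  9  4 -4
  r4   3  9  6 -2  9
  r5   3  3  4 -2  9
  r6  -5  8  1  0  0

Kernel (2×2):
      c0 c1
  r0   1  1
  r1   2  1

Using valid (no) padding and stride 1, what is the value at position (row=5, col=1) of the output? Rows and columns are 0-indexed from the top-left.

The receptive field on the input at this output position is [3 4 / 8 1]. Elementwise product with the kernel and sum: 3·1 + 4·1 + 8·2 + 1·1.

24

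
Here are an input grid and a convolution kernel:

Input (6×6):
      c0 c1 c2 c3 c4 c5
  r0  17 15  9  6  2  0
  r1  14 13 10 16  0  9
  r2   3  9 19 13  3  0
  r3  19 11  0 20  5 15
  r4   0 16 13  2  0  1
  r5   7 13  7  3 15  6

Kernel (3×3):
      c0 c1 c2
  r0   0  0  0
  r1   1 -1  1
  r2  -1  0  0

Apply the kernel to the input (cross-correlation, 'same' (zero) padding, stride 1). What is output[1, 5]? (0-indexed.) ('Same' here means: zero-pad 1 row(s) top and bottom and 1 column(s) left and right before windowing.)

The receptive field on the zero-padded input at this output position is [2 0 0 / 0 9 0 / 3 0 0]. Elementwise product with the kernel and sum: 0·1 + 9·-1 + 0·1 + 3·-1.

-12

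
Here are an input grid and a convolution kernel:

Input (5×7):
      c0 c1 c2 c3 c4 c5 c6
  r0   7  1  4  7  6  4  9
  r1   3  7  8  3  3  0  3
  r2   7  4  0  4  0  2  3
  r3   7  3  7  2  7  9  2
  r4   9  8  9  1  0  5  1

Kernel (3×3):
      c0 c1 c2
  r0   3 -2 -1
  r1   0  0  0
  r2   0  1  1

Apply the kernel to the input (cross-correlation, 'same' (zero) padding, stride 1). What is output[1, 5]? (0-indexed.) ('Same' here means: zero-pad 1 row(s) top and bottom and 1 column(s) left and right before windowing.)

6

The receptive field on the zero-padded input at this output position is [6 4 9 / 3 0 3 / 0 2 3]. Elementwise product with the kernel and sum: 6·3 + 4·-2 + 9·-1 + 2·1 + 3·1.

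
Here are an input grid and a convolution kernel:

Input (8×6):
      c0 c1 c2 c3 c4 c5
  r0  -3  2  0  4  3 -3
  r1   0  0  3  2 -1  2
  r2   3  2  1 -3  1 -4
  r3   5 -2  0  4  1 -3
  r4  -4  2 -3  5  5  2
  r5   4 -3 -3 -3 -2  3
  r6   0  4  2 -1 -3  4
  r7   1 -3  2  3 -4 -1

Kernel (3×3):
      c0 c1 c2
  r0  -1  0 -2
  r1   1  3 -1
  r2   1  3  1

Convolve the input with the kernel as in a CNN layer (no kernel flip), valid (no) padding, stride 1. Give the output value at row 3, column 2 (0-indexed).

The receptive field on the input at this output position is [0 4 1 / -3 5 5 / -3 -3 -2]. Elementwise product with the kernel and sum: 0·-1 + 1·-2 + -3·1 + 5·3 + 5·-1 + -3·1 + -3·3 + -2·1.

-9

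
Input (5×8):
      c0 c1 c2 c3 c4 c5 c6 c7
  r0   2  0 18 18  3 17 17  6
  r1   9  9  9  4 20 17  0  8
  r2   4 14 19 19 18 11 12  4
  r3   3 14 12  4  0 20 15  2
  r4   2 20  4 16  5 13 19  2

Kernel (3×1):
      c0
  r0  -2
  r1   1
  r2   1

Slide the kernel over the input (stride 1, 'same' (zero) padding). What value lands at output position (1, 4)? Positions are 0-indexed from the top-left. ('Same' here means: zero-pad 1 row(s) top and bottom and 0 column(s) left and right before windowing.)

32

The receptive field on the zero-padded input at this output position is [3 / 20 / 18]. Elementwise product with the kernel and sum: 3·-2 + 20·1 + 18·1.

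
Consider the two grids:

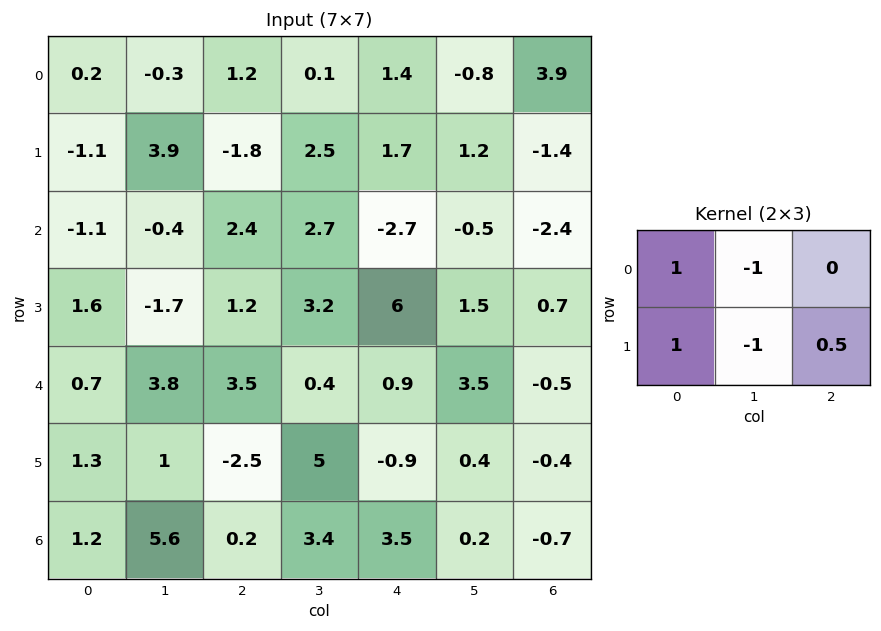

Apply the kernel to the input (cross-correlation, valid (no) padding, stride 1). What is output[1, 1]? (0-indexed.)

4.25

The receptive field on the input at this output position is [3.9 -1.8 2.5 / -0.4 2.4 2.7]. Elementwise product with the kernel and sum: 3.9·1 + -1.8·-1 + -0.4·1 + 2.4·-1 + 2.7·0.5.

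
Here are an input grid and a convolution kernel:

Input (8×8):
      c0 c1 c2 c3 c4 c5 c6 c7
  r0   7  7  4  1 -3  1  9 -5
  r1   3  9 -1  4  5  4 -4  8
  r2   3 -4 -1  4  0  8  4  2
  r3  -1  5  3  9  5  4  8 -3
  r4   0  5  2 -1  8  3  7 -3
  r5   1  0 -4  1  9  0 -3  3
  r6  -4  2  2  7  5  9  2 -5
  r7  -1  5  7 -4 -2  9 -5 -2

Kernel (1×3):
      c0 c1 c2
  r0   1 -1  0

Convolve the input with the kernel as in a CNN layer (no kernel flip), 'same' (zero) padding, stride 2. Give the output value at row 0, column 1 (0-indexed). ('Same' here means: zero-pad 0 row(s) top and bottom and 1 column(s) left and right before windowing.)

The receptive field on the zero-padded input at this output position is [7 4 1]. Elementwise product with the kernel and sum: 7·1 + 4·-1.

3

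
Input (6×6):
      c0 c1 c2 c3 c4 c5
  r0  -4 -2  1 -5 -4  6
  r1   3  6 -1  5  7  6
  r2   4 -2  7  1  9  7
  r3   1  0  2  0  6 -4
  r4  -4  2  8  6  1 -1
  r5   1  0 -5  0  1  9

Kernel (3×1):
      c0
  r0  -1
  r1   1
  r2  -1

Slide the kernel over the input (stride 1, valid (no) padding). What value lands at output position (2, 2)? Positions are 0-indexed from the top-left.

The receptive field on the input at this output position is [7 / 2 / 8]. Elementwise product with the kernel and sum: 7·-1 + 2·1 + 8·-1.

-13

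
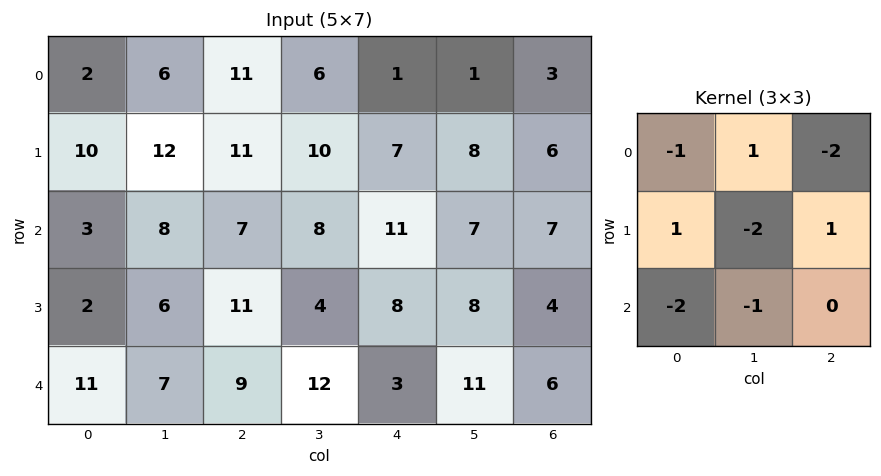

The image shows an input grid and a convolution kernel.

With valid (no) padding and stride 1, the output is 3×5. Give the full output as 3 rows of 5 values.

Output[0,0]: The receptive field on the input at this output position is [2 6 11 / 10 12 11 / 3 8 7]. Elementwise product with the kernel and sum: 2·-1 + 6·1 + 11·-2 + 10·1 + 12·-2 + 11·1 + 3·-2 + 8·-1.
Output[0,1]: The receptive field on the input at this output position is [6 11 6 / 12 11 10 / 8 7 8]. Elementwise product with the kernel and sum: 6·-1 + 11·1 + 6·-2 + 12·1 + 11·-2 + 10·1 + 8·-2 + 7·-1.

-35 -30 -31 -30 -38
-36 -42 -39 -42 -31
-37 -52 -40 -42 -39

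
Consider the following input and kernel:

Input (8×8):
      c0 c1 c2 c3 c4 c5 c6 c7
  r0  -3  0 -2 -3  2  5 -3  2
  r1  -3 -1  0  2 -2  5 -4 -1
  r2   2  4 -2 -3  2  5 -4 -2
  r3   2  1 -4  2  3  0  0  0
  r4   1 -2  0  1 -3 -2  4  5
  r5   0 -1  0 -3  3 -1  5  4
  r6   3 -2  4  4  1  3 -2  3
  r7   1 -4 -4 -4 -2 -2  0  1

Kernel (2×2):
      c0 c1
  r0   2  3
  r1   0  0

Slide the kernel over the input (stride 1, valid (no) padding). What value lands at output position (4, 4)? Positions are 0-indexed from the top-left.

-12

The receptive field on the input at this output position is [-3 -2 / 3 -1]. Elementwise product with the kernel and sum: -3·2 + -2·3.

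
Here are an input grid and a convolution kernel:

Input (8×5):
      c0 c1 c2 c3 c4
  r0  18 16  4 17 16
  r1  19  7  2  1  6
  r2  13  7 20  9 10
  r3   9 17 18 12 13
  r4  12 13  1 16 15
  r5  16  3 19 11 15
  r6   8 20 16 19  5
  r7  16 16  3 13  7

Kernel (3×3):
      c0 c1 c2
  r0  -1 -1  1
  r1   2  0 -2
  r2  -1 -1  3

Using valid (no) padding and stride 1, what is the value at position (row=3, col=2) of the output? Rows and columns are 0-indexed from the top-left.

The receptive field on the input at this output position is [18 12 13 / 1 16 15 / 19 11 15]. Elementwise product with the kernel and sum: 18·-1 + 12·-1 + 13·1 + 1·2 + 15·-2 + 19·-1 + 11·-1 + 15·3.

-30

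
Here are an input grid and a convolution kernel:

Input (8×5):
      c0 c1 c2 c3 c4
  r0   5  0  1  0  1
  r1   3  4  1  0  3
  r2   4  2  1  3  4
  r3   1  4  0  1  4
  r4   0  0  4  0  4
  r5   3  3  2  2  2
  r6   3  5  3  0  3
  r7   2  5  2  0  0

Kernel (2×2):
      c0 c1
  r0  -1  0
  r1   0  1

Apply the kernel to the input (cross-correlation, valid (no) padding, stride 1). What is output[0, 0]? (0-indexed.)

The receptive field on the input at this output position is [5 0 / 3 4]. Elementwise product with the kernel and sum: 5·-1 + 4·1.

-1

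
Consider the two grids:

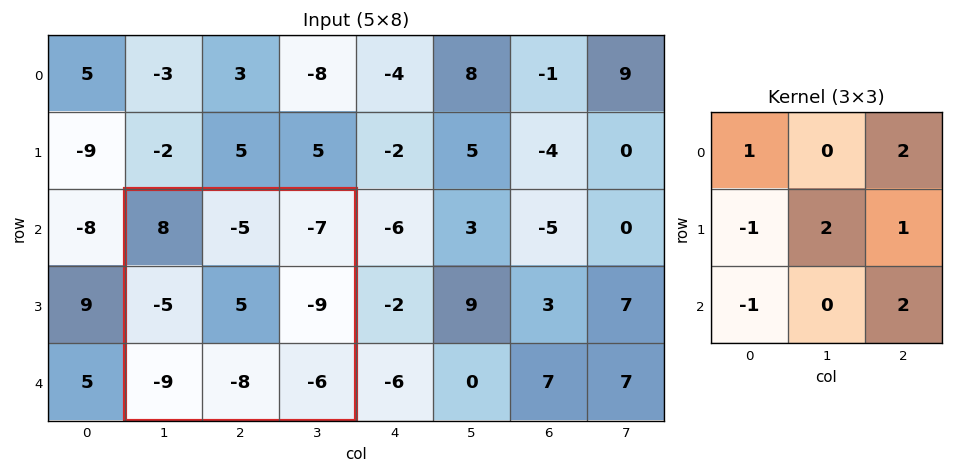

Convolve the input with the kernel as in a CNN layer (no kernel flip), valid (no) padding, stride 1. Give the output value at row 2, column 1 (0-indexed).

The receptive field on the input at this output position is [8 -5 -7 / -5 5 -9 / -9 -8 -6]. Elementwise product with the kernel and sum: 8·1 + -7·2 + -5·-1 + 5·2 + -9·1 + -9·-1 + -6·2.

-3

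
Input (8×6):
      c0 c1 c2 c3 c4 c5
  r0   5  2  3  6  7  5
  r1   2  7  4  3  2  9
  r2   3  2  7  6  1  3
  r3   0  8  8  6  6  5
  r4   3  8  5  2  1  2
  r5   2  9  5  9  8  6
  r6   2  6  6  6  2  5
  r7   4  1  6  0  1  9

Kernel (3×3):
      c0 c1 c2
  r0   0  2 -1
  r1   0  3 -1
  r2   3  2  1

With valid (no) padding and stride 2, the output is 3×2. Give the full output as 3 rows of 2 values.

38 46
43 43
57 54

Output[0,0]: The receptive field on the input at this output position is [5 2 3 / 2 7 4 / 3 2 7]. Elementwise product with the kernel and sum: 2·2 + 3·-1 + 7·3 + 4·-1 + 3·3 + 2·2 + 7·1.
Output[0,1]: The receptive field on the input at this output position is [3 6 7 / 4 3 2 / 7 6 1]. Elementwise product with the kernel and sum: 6·2 + 7·-1 + 3·3 + 2·-1 + 7·3 + 6·2 + 1·1.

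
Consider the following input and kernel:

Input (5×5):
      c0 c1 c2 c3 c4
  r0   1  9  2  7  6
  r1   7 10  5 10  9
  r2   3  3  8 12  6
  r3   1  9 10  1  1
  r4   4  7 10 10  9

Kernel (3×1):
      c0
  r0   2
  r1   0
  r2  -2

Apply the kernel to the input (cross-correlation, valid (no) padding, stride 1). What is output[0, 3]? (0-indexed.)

The receptive field on the input at this output position is [7 / 10 / 12]. Elementwise product with the kernel and sum: 7·2 + 12·-2.

-10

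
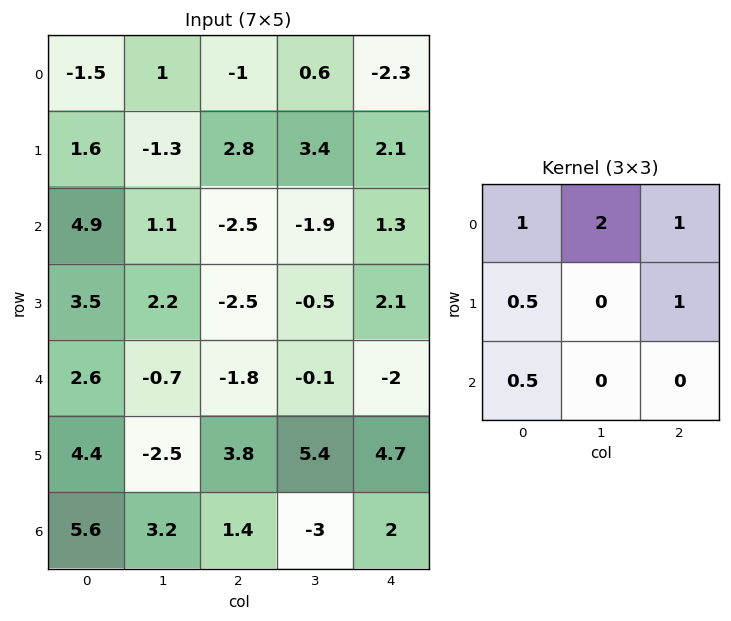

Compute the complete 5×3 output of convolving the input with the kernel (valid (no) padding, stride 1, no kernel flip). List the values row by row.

Output[0,0]: The receptive field on the input at this output position is [-1.5 1 -1 / 1.6 -1.3 2.8 / 4.9 1.1 -2.5]. Elementwise product with the kernel and sum: -1.5·1 + 1·2 + -1·1 + 1.6·0.5 + 2.8·1 + 4.9·0.5.

5.55 2.9 0.15
3.5 7.45 10.5
5.15 -5.55 -5.05
7.1 -5 -2.4
8.2 1.35 3.3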